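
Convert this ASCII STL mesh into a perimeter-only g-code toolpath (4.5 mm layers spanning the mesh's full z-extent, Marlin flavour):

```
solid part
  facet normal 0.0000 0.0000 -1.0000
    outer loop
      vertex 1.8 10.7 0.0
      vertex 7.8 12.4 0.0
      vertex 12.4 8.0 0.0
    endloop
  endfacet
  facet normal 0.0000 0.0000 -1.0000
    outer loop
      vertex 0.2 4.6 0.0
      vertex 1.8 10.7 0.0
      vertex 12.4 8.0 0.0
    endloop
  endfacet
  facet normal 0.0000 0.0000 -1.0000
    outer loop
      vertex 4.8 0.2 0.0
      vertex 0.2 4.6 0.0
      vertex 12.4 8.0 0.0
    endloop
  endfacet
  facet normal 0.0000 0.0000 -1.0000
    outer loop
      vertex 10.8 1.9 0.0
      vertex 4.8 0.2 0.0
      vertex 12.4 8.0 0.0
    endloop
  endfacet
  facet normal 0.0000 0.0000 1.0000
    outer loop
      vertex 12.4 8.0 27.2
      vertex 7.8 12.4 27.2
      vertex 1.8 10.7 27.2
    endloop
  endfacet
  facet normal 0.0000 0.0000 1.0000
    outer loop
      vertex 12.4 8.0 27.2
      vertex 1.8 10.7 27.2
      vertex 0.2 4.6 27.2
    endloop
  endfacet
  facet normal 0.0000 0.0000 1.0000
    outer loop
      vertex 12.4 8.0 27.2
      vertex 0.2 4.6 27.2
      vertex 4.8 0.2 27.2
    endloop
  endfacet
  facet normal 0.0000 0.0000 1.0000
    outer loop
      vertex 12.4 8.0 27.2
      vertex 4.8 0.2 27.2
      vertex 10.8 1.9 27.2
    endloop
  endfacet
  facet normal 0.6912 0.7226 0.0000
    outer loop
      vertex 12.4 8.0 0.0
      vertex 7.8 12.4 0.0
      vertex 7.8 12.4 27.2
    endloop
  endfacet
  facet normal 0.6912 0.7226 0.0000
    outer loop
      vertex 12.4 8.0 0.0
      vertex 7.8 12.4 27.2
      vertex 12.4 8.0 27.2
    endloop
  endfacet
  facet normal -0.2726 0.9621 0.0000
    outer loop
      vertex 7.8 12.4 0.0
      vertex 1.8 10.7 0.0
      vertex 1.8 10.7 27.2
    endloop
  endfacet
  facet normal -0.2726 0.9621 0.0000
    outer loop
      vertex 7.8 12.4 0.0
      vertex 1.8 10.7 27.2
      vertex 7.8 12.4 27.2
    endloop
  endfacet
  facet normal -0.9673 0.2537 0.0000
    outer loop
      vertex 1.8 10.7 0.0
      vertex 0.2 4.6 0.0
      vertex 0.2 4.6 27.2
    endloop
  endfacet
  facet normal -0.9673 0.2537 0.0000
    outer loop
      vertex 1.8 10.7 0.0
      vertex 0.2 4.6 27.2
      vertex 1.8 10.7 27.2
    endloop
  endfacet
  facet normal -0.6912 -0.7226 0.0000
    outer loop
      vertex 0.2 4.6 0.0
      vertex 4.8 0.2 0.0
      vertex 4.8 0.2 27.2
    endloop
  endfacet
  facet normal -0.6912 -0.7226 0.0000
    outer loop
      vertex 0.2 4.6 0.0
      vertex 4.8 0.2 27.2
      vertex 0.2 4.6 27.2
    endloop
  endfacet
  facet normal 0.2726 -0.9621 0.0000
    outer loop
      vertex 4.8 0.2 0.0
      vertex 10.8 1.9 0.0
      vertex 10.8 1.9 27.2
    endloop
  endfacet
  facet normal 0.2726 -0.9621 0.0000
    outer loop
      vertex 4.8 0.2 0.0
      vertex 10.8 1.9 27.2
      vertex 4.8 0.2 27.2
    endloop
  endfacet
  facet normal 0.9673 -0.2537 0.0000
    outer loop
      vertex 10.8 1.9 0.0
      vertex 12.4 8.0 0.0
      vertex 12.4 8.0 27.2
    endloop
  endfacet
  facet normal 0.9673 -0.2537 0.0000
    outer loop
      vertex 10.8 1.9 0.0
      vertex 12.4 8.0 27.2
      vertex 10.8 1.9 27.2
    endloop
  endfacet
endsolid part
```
; perimeter-only toolpath
G21 ; units = mm
G90 ; absolute positioning
G28 ; home
; layer 1
G0 Z4.5
G0 X12.4 Y8.0
G1 X7.8 Y12.4
G1 X1.8 Y10.7
G1 X0.2 Y4.6
G1 X4.8 Y0.2
G1 X10.8 Y1.9
G1 X12.4 Y8.0
; layer 2
G0 Z9.1
G0 X12.4 Y8.0
G1 X7.8 Y12.4
G1 X1.8 Y10.7
G1 X0.2 Y4.6
G1 X4.8 Y0.2
G1 X10.8 Y1.9
G1 X12.4 Y8.0
; layer 3
G0 Z13.6
G0 X12.4 Y8.0
G1 X7.8 Y12.4
G1 X1.8 Y10.7
G1 X0.2 Y4.6
G1 X4.8 Y0.2
G1 X10.8 Y1.9
G1 X12.4 Y8.0
; layer 4
G0 Z18.1
G0 X12.4 Y8.0
G1 X7.8 Y12.4
G1 X1.8 Y10.7
G1 X0.2 Y4.6
G1 X4.8 Y0.2
G1 X10.8 Y1.9
G1 X12.4 Y8.0
; layer 5
G0 Z22.7
G0 X12.4 Y8.0
G1 X7.8 Y12.4
G1 X1.8 Y10.7
G1 X0.2 Y4.6
G1 X4.8 Y0.2
G1 X10.8 Y1.9
G1 X12.4 Y8.0
; layer 6
G0 Z27.2
G0 X12.4 Y8.0
G1 X7.8 Y12.4
G1 X1.8 Y10.7
G1 X0.2 Y4.6
G1 X4.8 Y0.2
G1 X10.8 Y1.9
G1 X12.4 Y8.0
M2 ; end

The solid is a regular 6-sided prism (a cylinder approximated with 6 flat sides), circumscribed radius ≈ 6.3 mm, height ≈ 27.2 mm. Slicing at Δz = 4.5 mm — 6 equal slices spanning the solid's height, so layer i sits at z = i·h/6 — gives 6 non-empty perimeters. Each is a 6-segment closed polygon; G0 lifts to the layer z and rapids to the start vertex, then G1 traces the edges.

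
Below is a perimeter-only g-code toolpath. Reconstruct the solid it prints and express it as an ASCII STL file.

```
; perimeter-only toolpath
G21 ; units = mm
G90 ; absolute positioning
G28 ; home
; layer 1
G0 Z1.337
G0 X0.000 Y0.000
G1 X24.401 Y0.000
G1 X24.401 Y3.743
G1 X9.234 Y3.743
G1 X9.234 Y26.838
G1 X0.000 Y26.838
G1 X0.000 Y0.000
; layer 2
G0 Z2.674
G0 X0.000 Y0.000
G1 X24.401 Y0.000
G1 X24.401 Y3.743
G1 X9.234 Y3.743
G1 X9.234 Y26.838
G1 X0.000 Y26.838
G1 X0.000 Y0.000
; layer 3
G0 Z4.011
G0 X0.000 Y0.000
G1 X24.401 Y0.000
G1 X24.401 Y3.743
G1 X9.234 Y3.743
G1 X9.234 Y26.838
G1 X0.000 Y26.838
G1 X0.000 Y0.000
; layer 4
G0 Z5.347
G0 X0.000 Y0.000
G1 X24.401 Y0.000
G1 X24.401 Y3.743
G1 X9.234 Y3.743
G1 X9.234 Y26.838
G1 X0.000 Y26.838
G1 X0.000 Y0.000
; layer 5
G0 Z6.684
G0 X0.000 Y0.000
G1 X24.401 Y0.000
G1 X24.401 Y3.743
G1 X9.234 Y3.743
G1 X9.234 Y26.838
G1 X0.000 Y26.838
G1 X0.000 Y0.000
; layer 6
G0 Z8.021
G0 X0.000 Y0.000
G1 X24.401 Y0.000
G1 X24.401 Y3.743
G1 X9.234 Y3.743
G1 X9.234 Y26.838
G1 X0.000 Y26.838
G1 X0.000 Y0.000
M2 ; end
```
solid part
  facet normal 0.0000 0.0000 -1.0000
    outer loop
      vertex 24.401 3.743 0.000
      vertex 24.401 0.000 0.000
      vertex 0.000 0.000 0.000
    endloop
  endfacet
  facet normal 0.0000 0.0000 -1.0000
    outer loop
      vertex 9.234 3.743 0.000
      vertex 24.401 3.743 0.000
      vertex 0.000 0.000 0.000
    endloop
  endfacet
  facet normal 0.0000 0.0000 -1.0000
    outer loop
      vertex 9.234 26.838 0.000
      vertex 9.234 3.743 0.000
      vertex 0.000 0.000 0.000
    endloop
  endfacet
  facet normal 0.0000 0.0000 -1.0000
    outer loop
      vertex 0.000 26.838 0.000
      vertex 9.234 26.838 0.000
      vertex 0.000 0.000 0.000
    endloop
  endfacet
  facet normal 0.0000 0.0000 1.0000
    outer loop
      vertex 0.000 0.000 8.021
      vertex 24.401 0.000 8.021
      vertex 24.401 3.743 8.021
    endloop
  endfacet
  facet normal 0.0000 0.0000 1.0000
    outer loop
      vertex 0.000 0.000 8.021
      vertex 24.401 3.743 8.021
      vertex 9.234 3.743 8.021
    endloop
  endfacet
  facet normal 0.0000 0.0000 1.0000
    outer loop
      vertex 0.000 0.000 8.021
      vertex 9.234 3.743 8.021
      vertex 9.234 26.838 8.021
    endloop
  endfacet
  facet normal 0.0000 0.0000 1.0000
    outer loop
      vertex 0.000 0.000 8.021
      vertex 9.234 26.838 8.021
      vertex 0.000 26.838 8.021
    endloop
  endfacet
  facet normal 0.0000 -1.0000 0.0000
    outer loop
      vertex 0.000 0.000 0.000
      vertex 24.401 0.000 0.000
      vertex 24.401 0.000 8.021
    endloop
  endfacet
  facet normal 0.0000 -1.0000 0.0000
    outer loop
      vertex 0.000 0.000 0.000
      vertex 24.401 0.000 8.021
      vertex 0.000 0.000 8.021
    endloop
  endfacet
  facet normal 1.0000 0.0000 0.0000
    outer loop
      vertex 24.401 0.000 0.000
      vertex 24.401 3.743 0.000
      vertex 24.401 3.743 8.021
    endloop
  endfacet
  facet normal 1.0000 0.0000 0.0000
    outer loop
      vertex 24.401 0.000 0.000
      vertex 24.401 3.743 8.021
      vertex 24.401 0.000 8.021
    endloop
  endfacet
  facet normal 0.0000 1.0000 0.0000
    outer loop
      vertex 24.401 3.743 0.000
      vertex 9.234 3.743 0.000
      vertex 9.234 3.743 8.021
    endloop
  endfacet
  facet normal 0.0000 1.0000 0.0000
    outer loop
      vertex 24.401 3.743 0.000
      vertex 9.234 3.743 8.021
      vertex 24.401 3.743 8.021
    endloop
  endfacet
  facet normal 1.0000 0.0000 0.0000
    outer loop
      vertex 9.234 3.743 0.000
      vertex 9.234 26.838 0.000
      vertex 9.234 26.838 8.021
    endloop
  endfacet
  facet normal 1.0000 0.0000 0.0000
    outer loop
      vertex 9.234 3.743 0.000
      vertex 9.234 26.838 8.021
      vertex 9.234 3.743 8.021
    endloop
  endfacet
  facet normal 0.0000 1.0000 0.0000
    outer loop
      vertex 9.234 26.838 0.000
      vertex 0.000 26.838 0.000
      vertex 0.000 26.838 8.021
    endloop
  endfacet
  facet normal 0.0000 1.0000 0.0000
    outer loop
      vertex 9.234 26.838 0.000
      vertex 0.000 26.838 8.021
      vertex 9.234 26.838 8.021
    endloop
  endfacet
  facet normal -1.0000 0.0000 0.0000
    outer loop
      vertex 0.000 26.838 0.000
      vertex 0.000 0.000 0.000
      vertex 0.000 0.000 8.021
    endloop
  endfacet
  facet normal -1.0000 0.0000 0.0000
    outer loop
      vertex 0.000 26.838 0.000
      vertex 0.000 0.000 8.021
      vertex 0.000 26.838 8.021
    endloop
  endfacet
endsolid part

The G0 Z moves step by Δz≈1.337 mm. Every layer's G1 loop is the same polygon, so the solid is a straight extrusion of it from z=0 to z≈8.02. Closing with flat bottom and top caps and triangulating gives 20 facets — an L-shaped prism: outer 24.4 × 26.8 mm, arm thicknesses ≈ 3.74 mm (horizontal) and 9.23 mm (vertical), extruded 8.02 mm in z.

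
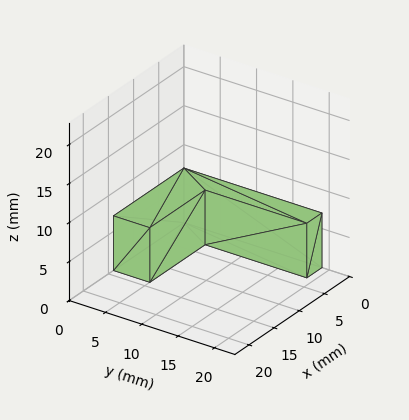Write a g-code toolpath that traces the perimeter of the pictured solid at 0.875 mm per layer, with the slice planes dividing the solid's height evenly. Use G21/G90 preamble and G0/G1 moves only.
Reading the render: the shape is an L-shaped prism: outer 14 × 19 mm, arm thicknesses ≈ 5 mm (horizontal) and 3 mm (vertical), extruded 7 mm in z (dimensions read to the nearest mm from the axis ticks). For the g-code, the solid's height is divided into equal slices at the stated Δz and each level perimeter traced with G1 moves after a G0 lift.

; perimeter-only toolpath
G21 ; units = mm
G90 ; absolute positioning
G28 ; home
; layer 1
G0 Z0.875
G0 X0.000 Y0.000
G1 X14.000 Y0.000
G1 X14.000 Y5.000
G1 X3.000 Y5.000
G1 X3.000 Y19.000
G1 X0.000 Y19.000
G1 X0.000 Y0.000
; layer 2
G0 Z1.750
G0 X0.000 Y0.000
G1 X14.000 Y0.000
G1 X14.000 Y5.000
G1 X3.000 Y5.000
G1 X3.000 Y19.000
G1 X0.000 Y19.000
G1 X0.000 Y0.000
; layer 3
G0 Z2.625
G0 X0.000 Y0.000
G1 X14.000 Y0.000
G1 X14.000 Y5.000
G1 X3.000 Y5.000
G1 X3.000 Y19.000
G1 X0.000 Y19.000
G1 X0.000 Y0.000
; layer 4
G0 Z3.500
G0 X0.000 Y0.000
G1 X14.000 Y0.000
G1 X14.000 Y5.000
G1 X3.000 Y5.000
G1 X3.000 Y19.000
G1 X0.000 Y19.000
G1 X0.000 Y0.000
; layer 5
G0 Z4.375
G0 X0.000 Y0.000
G1 X14.000 Y0.000
G1 X14.000 Y5.000
G1 X3.000 Y5.000
G1 X3.000 Y19.000
G1 X0.000 Y19.000
G1 X0.000 Y0.000
; layer 6
G0 Z5.250
G0 X0.000 Y0.000
G1 X14.000 Y0.000
G1 X14.000 Y5.000
G1 X3.000 Y5.000
G1 X3.000 Y19.000
G1 X0.000 Y19.000
G1 X0.000 Y0.000
; layer 7
G0 Z6.125
G0 X0.000 Y0.000
G1 X14.000 Y0.000
G1 X14.000 Y5.000
G1 X3.000 Y5.000
G1 X3.000 Y19.000
G1 X0.000 Y19.000
G1 X0.000 Y0.000
; layer 8
G0 Z7.000
G0 X0.000 Y0.000
G1 X14.000 Y0.000
G1 X14.000 Y5.000
G1 X3.000 Y5.000
G1 X3.000 Y19.000
G1 X0.000 Y19.000
G1 X0.000 Y0.000
M2 ; end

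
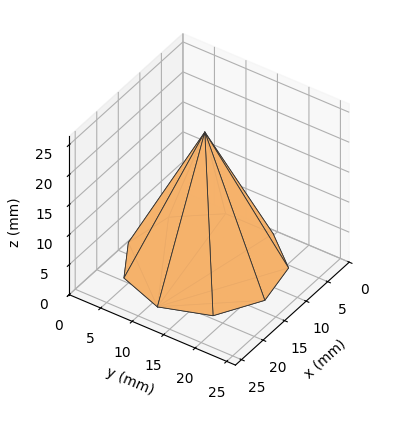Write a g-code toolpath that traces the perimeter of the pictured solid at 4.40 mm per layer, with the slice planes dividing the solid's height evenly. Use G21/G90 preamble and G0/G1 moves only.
Reading the render: the shape is a regular 9-sided pyramid, base circumscribed radius ≈ 11 mm, apex at z ≈ 22 mm (dimensions read to the nearest mm from the axis ticks). For the g-code, the solid's height is divided into equal slices at the stated Δz and each level perimeter traced with G1 moves after a G0 lift.

; perimeter-only toolpath
G21 ; units = mm
G90 ; absolute positioning
G28 ; home
; layer 1
G0 Z4.40
G0 X19.80 Y11.00
G1 X17.74 Y16.66
G1 X12.53 Y19.66
G1 X6.60 Y18.62
G1 X2.73 Y14.01
G1 X2.73 Y7.99
G1 X6.60 Y3.38
G1 X12.53 Y2.34
G1 X17.74 Y5.34
G1 X19.80 Y11.00
; layer 2
G0 Z8.80
G0 X17.60 Y11.00
G1 X16.06 Y15.24
G1 X12.15 Y17.50
G1 X7.70 Y16.72
G1 X4.80 Y13.26
G1 X4.80 Y8.74
G1 X7.70 Y5.28
G1 X12.15 Y4.50
G1 X16.06 Y6.76
G1 X17.60 Y11.00
; layer 3
G0 Z13.20
G0 X15.40 Y11.00
G1 X14.37 Y13.83
G1 X11.76 Y15.33
G1 X8.80 Y14.81
G1 X6.86 Y12.50
G1 X6.86 Y9.50
G1 X8.80 Y7.19
G1 X11.76 Y6.67
G1 X14.37 Y8.17
G1 X15.40 Y11.00
; layer 4
G0 Z17.60
G0 X13.20 Y11.00
G1 X12.69 Y12.41
G1 X11.38 Y13.17
G1 X9.90 Y12.91
G1 X8.93 Y11.75
G1 X8.93 Y10.25
G1 X9.90 Y9.09
G1 X11.38 Y8.83
G1 X12.69 Y9.59
G1 X13.20 Y11.00
M2 ; end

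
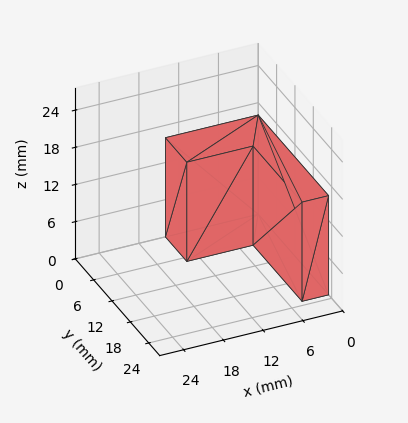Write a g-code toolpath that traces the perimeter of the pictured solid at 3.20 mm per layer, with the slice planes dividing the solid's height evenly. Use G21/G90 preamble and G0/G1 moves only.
Reading the render: the shape is an L-shaped prism: outer 14 × 23 mm, arm thicknesses ≈ 7 mm (horizontal) and 4 mm (vertical), extruded 16 mm in z (dimensions read to the nearest mm from the axis ticks). For the g-code, the solid's height is divided into equal slices at the stated Δz and each level perimeter traced with G1 moves after a G0 lift.

; perimeter-only toolpath
G21 ; units = mm
G90 ; absolute positioning
G28 ; home
; layer 1
G0 Z3.20
G0 X0.00 Y0.00
G1 X14.00 Y0.00
G1 X14.00 Y7.00
G1 X4.00 Y7.00
G1 X4.00 Y23.00
G1 X0.00 Y23.00
G1 X0.00 Y0.00
; layer 2
G0 Z6.40
G0 X0.00 Y0.00
G1 X14.00 Y0.00
G1 X14.00 Y7.00
G1 X4.00 Y7.00
G1 X4.00 Y23.00
G1 X0.00 Y23.00
G1 X0.00 Y0.00
; layer 3
G0 Z9.60
G0 X0.00 Y0.00
G1 X14.00 Y0.00
G1 X14.00 Y7.00
G1 X4.00 Y7.00
G1 X4.00 Y23.00
G1 X0.00 Y23.00
G1 X0.00 Y0.00
; layer 4
G0 Z12.80
G0 X0.00 Y0.00
G1 X14.00 Y0.00
G1 X14.00 Y7.00
G1 X4.00 Y7.00
G1 X4.00 Y23.00
G1 X0.00 Y23.00
G1 X0.00 Y0.00
; layer 5
G0 Z16.00
G0 X0.00 Y0.00
G1 X14.00 Y0.00
G1 X14.00 Y7.00
G1 X4.00 Y7.00
G1 X4.00 Y23.00
G1 X0.00 Y23.00
G1 X0.00 Y0.00
M2 ; end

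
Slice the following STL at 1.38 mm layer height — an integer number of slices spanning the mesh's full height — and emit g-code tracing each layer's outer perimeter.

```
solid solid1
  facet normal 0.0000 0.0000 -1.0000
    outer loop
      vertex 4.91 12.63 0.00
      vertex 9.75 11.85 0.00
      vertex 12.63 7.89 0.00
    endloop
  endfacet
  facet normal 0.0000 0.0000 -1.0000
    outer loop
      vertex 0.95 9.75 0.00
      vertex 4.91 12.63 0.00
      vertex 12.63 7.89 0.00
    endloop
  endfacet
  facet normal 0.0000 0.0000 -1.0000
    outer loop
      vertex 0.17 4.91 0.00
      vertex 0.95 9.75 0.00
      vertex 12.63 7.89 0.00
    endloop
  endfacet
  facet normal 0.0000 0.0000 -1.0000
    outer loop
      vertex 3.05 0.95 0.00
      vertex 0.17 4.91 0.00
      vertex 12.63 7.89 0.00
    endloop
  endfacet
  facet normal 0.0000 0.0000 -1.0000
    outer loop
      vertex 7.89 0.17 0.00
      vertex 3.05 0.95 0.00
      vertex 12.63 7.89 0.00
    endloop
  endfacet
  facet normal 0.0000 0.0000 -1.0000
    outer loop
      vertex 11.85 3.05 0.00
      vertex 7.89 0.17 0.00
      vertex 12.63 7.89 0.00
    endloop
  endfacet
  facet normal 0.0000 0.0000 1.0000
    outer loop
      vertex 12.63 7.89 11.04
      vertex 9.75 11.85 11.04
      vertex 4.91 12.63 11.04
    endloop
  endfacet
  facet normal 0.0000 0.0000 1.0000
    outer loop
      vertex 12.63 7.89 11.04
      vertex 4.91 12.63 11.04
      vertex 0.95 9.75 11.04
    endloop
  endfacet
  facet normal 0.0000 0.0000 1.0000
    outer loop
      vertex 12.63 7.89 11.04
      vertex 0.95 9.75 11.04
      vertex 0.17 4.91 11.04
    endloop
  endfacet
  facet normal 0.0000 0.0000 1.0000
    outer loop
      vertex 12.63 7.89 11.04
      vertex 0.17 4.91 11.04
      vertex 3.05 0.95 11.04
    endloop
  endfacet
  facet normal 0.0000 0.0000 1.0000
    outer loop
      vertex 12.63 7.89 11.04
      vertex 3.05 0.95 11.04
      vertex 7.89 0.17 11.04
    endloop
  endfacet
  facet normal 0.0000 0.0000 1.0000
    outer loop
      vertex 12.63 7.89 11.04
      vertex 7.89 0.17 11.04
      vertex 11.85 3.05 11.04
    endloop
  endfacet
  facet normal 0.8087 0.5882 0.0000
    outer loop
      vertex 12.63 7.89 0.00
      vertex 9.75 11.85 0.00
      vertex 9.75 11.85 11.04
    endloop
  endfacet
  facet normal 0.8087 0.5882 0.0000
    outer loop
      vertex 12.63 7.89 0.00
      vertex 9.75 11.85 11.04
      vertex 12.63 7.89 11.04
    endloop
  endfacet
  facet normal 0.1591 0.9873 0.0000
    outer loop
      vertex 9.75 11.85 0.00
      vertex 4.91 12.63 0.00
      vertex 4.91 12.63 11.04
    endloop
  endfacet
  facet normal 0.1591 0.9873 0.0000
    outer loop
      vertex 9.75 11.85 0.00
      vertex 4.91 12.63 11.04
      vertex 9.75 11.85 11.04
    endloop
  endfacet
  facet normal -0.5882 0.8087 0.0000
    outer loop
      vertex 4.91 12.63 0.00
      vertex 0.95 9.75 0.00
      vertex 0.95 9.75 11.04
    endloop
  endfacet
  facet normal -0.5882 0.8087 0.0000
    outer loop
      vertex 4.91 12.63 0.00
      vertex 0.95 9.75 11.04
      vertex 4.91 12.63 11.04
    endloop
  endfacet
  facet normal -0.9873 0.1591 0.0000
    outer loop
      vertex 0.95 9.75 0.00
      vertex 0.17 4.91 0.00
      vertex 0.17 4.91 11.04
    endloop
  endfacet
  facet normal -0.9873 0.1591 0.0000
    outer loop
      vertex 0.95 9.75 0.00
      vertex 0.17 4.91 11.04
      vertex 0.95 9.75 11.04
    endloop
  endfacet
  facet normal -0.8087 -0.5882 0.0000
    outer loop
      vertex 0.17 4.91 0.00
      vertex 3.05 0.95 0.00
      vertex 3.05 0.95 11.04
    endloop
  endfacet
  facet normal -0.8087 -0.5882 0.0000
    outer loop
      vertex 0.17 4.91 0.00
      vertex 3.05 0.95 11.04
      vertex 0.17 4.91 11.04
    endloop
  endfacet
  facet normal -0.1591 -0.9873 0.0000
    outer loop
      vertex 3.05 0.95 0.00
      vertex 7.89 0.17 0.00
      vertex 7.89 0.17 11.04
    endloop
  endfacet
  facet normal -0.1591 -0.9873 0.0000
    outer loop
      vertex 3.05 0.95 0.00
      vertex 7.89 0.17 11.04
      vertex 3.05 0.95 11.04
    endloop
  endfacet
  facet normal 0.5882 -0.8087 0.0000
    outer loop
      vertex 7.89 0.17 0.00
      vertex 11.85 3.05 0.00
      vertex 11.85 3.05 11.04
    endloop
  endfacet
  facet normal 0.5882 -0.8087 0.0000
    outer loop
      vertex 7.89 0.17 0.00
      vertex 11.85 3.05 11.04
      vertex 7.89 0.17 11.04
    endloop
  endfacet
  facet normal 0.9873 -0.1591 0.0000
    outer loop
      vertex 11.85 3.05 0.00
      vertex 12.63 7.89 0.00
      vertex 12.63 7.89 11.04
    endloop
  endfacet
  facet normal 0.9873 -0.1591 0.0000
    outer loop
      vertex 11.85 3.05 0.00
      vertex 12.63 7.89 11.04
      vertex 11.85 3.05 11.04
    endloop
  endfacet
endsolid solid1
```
; perimeter-only toolpath
G21 ; units = mm
G90 ; absolute positioning
G28 ; home
; layer 1
G0 Z1.38
G0 X12.63 Y7.89
G1 X9.75 Y11.85
G1 X4.91 Y12.63
G1 X0.95 Y9.75
G1 X0.17 Y4.91
G1 X3.05 Y0.95
G1 X7.89 Y0.17
G1 X11.85 Y3.05
G1 X12.63 Y7.89
; layer 2
G0 Z2.76
G0 X12.63 Y7.89
G1 X9.75 Y11.85
G1 X4.91 Y12.63
G1 X0.95 Y9.75
G1 X0.17 Y4.91
G1 X3.05 Y0.95
G1 X7.89 Y0.17
G1 X11.85 Y3.05
G1 X12.63 Y7.89
; layer 3
G0 Z4.14
G0 X12.63 Y7.89
G1 X9.75 Y11.85
G1 X4.91 Y12.63
G1 X0.95 Y9.75
G1 X0.17 Y4.91
G1 X3.05 Y0.95
G1 X7.89 Y0.17
G1 X11.85 Y3.05
G1 X12.63 Y7.89
; layer 4
G0 Z5.52
G0 X12.63 Y7.89
G1 X9.75 Y11.85
G1 X4.91 Y12.63
G1 X0.95 Y9.75
G1 X0.17 Y4.91
G1 X3.05 Y0.95
G1 X7.89 Y0.17
G1 X11.85 Y3.05
G1 X12.63 Y7.89
; layer 5
G0 Z6.90
G0 X12.63 Y7.89
G1 X9.75 Y11.85
G1 X4.91 Y12.63
G1 X0.95 Y9.75
G1 X0.17 Y4.91
G1 X3.05 Y0.95
G1 X7.89 Y0.17
G1 X11.85 Y3.05
G1 X12.63 Y7.89
; layer 6
G0 Z8.28
G0 X12.63 Y7.89
G1 X9.75 Y11.85
G1 X4.91 Y12.63
G1 X0.95 Y9.75
G1 X0.17 Y4.91
G1 X3.05 Y0.95
G1 X7.89 Y0.17
G1 X11.85 Y3.05
G1 X12.63 Y7.89
; layer 7
G0 Z9.66
G0 X12.63 Y7.89
G1 X9.75 Y11.85
G1 X4.91 Y12.63
G1 X0.95 Y9.75
G1 X0.17 Y4.91
G1 X3.05 Y0.95
G1 X7.89 Y0.17
G1 X11.85 Y3.05
G1 X12.63 Y7.89
; layer 8
G0 Z11.04
G0 X12.63 Y7.89
G1 X9.75 Y11.85
G1 X4.91 Y12.63
G1 X0.95 Y9.75
G1 X0.17 Y4.91
G1 X3.05 Y0.95
G1 X7.89 Y0.17
G1 X11.85 Y3.05
G1 X12.63 Y7.89
M2 ; end

The solid is a regular 8-sided prism (a cylinder approximated with 8 flat sides), circumscribed radius ≈ 6.4 mm, height ≈ 11 mm. Slicing at Δz = 1.38 mm — 8 equal slices spanning the solid's height, so layer i sits at z = i·h/8 — gives 8 non-empty perimeters. Each is a 8-segment closed polygon; G0 lifts to the layer z and rapids to the start vertex, then G1 traces the edges.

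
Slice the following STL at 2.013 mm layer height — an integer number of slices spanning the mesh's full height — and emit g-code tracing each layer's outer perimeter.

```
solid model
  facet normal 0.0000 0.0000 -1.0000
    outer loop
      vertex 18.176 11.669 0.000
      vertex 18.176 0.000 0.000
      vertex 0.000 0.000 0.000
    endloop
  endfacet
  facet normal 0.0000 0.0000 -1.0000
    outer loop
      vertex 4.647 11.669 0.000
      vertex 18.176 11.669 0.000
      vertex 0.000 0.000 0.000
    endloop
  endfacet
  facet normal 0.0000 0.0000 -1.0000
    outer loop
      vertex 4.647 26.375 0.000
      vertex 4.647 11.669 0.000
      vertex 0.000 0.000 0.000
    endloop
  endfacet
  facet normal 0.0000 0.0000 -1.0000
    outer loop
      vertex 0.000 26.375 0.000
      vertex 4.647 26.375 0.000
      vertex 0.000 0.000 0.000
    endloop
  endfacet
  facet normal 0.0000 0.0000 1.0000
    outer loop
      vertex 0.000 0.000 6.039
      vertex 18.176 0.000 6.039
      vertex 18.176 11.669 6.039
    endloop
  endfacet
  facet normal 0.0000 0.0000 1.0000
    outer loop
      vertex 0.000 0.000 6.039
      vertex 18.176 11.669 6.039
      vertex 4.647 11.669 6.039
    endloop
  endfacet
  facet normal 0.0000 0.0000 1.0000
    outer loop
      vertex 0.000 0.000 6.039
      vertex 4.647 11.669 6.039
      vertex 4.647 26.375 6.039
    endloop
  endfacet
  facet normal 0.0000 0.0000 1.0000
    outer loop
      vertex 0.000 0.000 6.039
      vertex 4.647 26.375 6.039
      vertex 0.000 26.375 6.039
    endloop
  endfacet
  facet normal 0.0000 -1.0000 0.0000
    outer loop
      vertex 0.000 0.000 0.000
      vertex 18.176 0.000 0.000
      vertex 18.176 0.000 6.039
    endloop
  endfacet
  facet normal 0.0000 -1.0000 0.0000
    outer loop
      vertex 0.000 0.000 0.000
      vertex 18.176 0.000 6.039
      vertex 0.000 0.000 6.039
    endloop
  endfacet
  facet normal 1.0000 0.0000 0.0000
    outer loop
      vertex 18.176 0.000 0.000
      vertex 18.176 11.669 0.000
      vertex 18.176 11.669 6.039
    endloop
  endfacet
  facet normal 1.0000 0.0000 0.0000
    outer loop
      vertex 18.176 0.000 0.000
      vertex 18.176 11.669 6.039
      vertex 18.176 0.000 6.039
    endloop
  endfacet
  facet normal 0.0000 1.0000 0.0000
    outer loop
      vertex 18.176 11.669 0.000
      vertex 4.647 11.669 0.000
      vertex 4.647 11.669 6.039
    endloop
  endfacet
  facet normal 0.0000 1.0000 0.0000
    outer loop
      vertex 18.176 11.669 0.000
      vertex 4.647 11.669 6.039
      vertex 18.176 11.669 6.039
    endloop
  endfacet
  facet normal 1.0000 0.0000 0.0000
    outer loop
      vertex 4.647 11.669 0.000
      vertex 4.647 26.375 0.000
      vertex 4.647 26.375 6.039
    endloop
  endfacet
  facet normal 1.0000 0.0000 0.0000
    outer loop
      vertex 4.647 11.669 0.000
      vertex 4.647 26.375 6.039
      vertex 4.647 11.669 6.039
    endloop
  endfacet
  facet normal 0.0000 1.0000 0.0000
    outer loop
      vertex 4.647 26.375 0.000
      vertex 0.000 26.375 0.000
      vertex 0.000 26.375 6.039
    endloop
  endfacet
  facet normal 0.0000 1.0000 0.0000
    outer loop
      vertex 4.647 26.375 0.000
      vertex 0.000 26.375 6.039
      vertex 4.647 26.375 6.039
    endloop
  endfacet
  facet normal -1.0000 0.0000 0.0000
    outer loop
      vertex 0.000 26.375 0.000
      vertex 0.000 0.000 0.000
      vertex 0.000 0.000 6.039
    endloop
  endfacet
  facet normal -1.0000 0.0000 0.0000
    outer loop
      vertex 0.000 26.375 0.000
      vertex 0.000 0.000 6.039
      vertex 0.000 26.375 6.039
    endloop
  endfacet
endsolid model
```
; perimeter-only toolpath
G21 ; units = mm
G90 ; absolute positioning
G28 ; home
; layer 1
G0 Z2.013
G0 X0.000 Y0.000
G1 X18.176 Y0.000
G1 X18.176 Y11.669
G1 X4.647 Y11.669
G1 X4.647 Y26.375
G1 X0.000 Y26.375
G1 X0.000 Y0.000
; layer 2
G0 Z4.026
G0 X0.000 Y0.000
G1 X18.176 Y0.000
G1 X18.176 Y11.669
G1 X4.647 Y11.669
G1 X4.647 Y26.375
G1 X0.000 Y26.375
G1 X0.000 Y0.000
; layer 3
G0 Z6.039
G0 X0.000 Y0.000
G1 X18.176 Y0.000
G1 X18.176 Y11.669
G1 X4.647 Y11.669
G1 X4.647 Y26.375
G1 X0.000 Y26.375
G1 X0.000 Y0.000
M2 ; end

The solid is an L-shaped prism: outer 18.2 × 26.4 mm, arm thicknesses ≈ 11.7 mm (horizontal) and 4.65 mm (vertical), extruded 6.04 mm in z. Slicing at Δz = 2.013 mm — 3 equal slices spanning the solid's height, so layer i sits at z = i·h/3 — gives 3 non-empty perimeters. Each is a 6-segment closed polygon; G0 lifts to the layer z and rapids to the start vertex, then G1 traces the edges.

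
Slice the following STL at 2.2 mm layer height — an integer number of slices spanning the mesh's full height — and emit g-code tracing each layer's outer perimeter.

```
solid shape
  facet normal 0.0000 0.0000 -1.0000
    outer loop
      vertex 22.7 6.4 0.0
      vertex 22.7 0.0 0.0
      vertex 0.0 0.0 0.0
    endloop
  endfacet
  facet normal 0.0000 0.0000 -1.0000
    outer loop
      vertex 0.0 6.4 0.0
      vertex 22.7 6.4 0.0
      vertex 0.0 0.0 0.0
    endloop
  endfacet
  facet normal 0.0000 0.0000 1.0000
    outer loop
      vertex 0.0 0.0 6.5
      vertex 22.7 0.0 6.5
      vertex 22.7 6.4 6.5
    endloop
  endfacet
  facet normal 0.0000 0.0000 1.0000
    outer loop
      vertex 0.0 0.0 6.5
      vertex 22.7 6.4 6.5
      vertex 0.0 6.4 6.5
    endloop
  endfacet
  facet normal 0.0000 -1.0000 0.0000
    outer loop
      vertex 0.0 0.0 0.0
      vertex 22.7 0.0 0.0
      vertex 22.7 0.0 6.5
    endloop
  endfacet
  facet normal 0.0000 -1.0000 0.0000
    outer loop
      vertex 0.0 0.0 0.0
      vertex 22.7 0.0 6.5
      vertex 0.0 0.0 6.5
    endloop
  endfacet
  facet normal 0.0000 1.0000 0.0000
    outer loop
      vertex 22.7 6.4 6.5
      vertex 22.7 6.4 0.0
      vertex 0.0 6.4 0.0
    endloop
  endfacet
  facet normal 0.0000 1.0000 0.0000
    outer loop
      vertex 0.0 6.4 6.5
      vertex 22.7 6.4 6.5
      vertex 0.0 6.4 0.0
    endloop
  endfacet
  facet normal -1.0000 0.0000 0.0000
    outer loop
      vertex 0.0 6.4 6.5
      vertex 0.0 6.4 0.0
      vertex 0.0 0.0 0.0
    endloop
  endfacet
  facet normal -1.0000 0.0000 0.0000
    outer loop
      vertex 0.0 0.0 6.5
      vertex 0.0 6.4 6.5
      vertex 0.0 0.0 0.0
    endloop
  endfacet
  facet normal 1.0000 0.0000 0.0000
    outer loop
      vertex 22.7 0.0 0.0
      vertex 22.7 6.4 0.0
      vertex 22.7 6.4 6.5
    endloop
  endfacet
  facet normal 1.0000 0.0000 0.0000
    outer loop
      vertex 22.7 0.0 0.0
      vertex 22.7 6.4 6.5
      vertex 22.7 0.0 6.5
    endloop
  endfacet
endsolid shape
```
; perimeter-only toolpath
G21 ; units = mm
G90 ; absolute positioning
G28 ; home
; layer 1
G0 Z2.2
G0 X0.0 Y0.0
G1 X22.7 Y0.0
G1 X22.7 Y6.4
G1 X0.0 Y6.4
G1 X0.0 Y0.0
; layer 2
G0 Z4.3
G0 X0.0 Y0.0
G1 X22.7 Y0.0
G1 X22.7 Y6.4
G1 X0.0 Y6.4
G1 X0.0 Y0.0
; layer 3
G0 Z6.5
G0 X0.0 Y0.0
G1 X22.7 Y0.0
G1 X22.7 Y6.4
G1 X0.0 Y6.4
G1 X0.0 Y0.0
M2 ; end

The solid is a rectangular box, roughly 22.7 × 6.4 mm footprint and 6.5 mm tall. Slicing at Δz = 2.2 mm — 3 equal slices spanning the solid's height, so layer i sits at z = i·h/3 — gives 3 non-empty perimeters. Each is a 4-segment closed polygon; G0 lifts to the layer z and rapids to the start vertex, then G1 traces the edges.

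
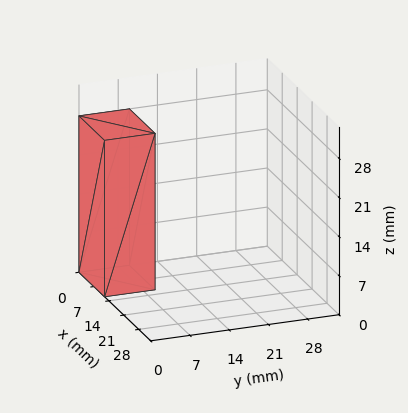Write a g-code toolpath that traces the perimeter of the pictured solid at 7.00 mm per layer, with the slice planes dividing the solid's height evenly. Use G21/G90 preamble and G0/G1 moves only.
Reading the render: the shape is a rectangular box, roughly 12 × 9 mm footprint and 28 mm tall (dimensions read to the nearest mm from the axis ticks). For the g-code, the solid's height is divided into equal slices at the stated Δz and each level perimeter traced with G1 moves after a G0 lift.

; perimeter-only toolpath
G21 ; units = mm
G90 ; absolute positioning
G28 ; home
; layer 1
G0 Z7.00
G0 X0.00 Y0.00
G1 X12.00 Y0.00
G1 X12.00 Y9.00
G1 X0.00 Y9.00
G1 X0.00 Y0.00
; layer 2
G0 Z14.00
G0 X0.00 Y0.00
G1 X12.00 Y0.00
G1 X12.00 Y9.00
G1 X0.00 Y9.00
G1 X0.00 Y0.00
; layer 3
G0 Z21.00
G0 X0.00 Y0.00
G1 X12.00 Y0.00
G1 X12.00 Y9.00
G1 X0.00 Y9.00
G1 X0.00 Y0.00
; layer 4
G0 Z28.00
G0 X0.00 Y0.00
G1 X12.00 Y0.00
G1 X12.00 Y9.00
G1 X0.00 Y9.00
G1 X0.00 Y0.00
M2 ; end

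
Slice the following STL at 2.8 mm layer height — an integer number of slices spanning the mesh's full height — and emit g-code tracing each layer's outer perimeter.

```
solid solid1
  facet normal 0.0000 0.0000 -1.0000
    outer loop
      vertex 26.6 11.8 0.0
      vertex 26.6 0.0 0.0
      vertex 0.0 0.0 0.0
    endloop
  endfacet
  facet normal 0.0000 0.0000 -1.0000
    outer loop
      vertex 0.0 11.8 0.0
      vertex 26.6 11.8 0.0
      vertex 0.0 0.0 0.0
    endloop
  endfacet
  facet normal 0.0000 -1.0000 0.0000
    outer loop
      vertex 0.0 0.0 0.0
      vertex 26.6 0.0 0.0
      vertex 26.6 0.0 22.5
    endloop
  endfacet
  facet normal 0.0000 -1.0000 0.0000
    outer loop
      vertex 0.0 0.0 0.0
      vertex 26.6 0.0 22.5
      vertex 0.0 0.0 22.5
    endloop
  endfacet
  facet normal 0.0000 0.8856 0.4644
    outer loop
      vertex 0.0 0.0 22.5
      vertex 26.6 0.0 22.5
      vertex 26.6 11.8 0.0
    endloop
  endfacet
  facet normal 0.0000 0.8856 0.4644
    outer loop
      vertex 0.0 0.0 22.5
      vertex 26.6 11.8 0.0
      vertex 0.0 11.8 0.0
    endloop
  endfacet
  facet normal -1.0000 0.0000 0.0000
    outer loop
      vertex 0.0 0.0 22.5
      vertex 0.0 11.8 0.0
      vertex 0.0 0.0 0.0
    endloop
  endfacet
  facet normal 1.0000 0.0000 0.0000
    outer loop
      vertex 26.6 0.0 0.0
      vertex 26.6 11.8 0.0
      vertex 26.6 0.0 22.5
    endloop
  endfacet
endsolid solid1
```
; perimeter-only toolpath
G21 ; units = mm
G90 ; absolute positioning
G28 ; home
; layer 1
G0 Z2.8
G0 X0.0 Y0.0
G1 X26.6 Y0.0
G1 X26.6 Y10.3
G1 X0.0 Y10.3
G1 X0.0 Y0.0
; layer 2
G0 Z5.6
G0 X0.0 Y0.0
G1 X26.6 Y0.0
G1 X26.6 Y8.9
G1 X0.0 Y8.9
G1 X0.0 Y0.0
; layer 3
G0 Z8.4
G0 X0.0 Y0.0
G1 X26.6 Y0.0
G1 X26.6 Y7.4
G1 X0.0 Y7.4
G1 X0.0 Y0.0
; layer 4
G0 Z11.2
G0 X0.0 Y0.0
G1 X26.6 Y0.0
G1 X26.6 Y5.9
G1 X0.0 Y5.9
G1 X0.0 Y0.0
; layer 5
G0 Z14.1
G0 X0.0 Y0.0
G1 X26.6 Y0.0
G1 X26.6 Y4.4
G1 X0.0 Y4.4
G1 X0.0 Y0.0
; layer 6
G0 Z16.9
G0 X0.0 Y0.0
G1 X26.6 Y0.0
G1 X26.6 Y3.0
G1 X0.0 Y3.0
G1 X0.0 Y0.0
; layer 7
G0 Z19.7
G0 X0.0 Y0.0
G1 X26.6 Y0.0
G1 X26.6 Y1.5
G1 X0.0 Y1.5
G1 X0.0 Y0.0
M2 ; end

The solid is a wedge (ramp): 26.6 × 11.8 mm base, rising to 22.5 mm along the y=0 edge and sloping linearly to z=0 at y=11.8. Slicing at Δz = 2.8 mm — 8 equal slices spanning the solid's height, so layer i sits at z = i·h/8 — gives 7 non-empty perimeters. Each is a 4-segment closed polygon; G0 lifts to the layer z and rapids to the start vertex, then G1 traces the edges. The cross-section shrinks linearly with z (the slice at the apex is degenerate and omitted).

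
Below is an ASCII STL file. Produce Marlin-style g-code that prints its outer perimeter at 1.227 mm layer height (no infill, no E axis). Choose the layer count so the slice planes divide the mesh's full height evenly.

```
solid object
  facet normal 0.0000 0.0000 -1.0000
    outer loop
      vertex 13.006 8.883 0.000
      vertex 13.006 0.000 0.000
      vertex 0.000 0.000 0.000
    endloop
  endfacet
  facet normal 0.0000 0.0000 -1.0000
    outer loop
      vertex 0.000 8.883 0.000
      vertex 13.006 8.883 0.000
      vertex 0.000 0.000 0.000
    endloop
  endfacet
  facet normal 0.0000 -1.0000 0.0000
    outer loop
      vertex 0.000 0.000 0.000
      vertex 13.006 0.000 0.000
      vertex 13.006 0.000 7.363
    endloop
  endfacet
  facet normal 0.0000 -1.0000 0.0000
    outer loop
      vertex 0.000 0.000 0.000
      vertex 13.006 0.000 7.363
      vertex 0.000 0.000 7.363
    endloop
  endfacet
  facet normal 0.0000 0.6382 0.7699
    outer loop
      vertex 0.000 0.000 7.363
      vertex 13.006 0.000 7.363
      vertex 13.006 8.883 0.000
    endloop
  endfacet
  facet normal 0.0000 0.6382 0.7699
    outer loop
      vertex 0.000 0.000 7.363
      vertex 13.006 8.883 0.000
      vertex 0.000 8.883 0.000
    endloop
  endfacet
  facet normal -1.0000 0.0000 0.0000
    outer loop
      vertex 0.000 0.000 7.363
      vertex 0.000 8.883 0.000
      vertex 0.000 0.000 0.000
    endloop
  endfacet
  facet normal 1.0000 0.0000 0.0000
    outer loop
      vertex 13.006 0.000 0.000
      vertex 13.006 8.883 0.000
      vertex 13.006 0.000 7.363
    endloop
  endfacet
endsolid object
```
; perimeter-only toolpath
G21 ; units = mm
G90 ; absolute positioning
G28 ; home
; layer 1
G0 Z1.227
G0 X0.000 Y0.000
G1 X13.006 Y0.000
G1 X13.006 Y7.402
G1 X0.000 Y7.402
G1 X0.000 Y0.000
; layer 2
G0 Z2.454
G0 X0.000 Y0.000
G1 X13.006 Y0.000
G1 X13.006 Y5.922
G1 X0.000 Y5.922
G1 X0.000 Y0.000
; layer 3
G0 Z3.682
G0 X0.000 Y0.000
G1 X13.006 Y0.000
G1 X13.006 Y4.441
G1 X0.000 Y4.441
G1 X0.000 Y0.000
; layer 4
G0 Z4.909
G0 X0.000 Y0.000
G1 X13.006 Y0.000
G1 X13.006 Y2.961
G1 X0.000 Y2.961
G1 X0.000 Y0.000
; layer 5
G0 Z6.136
G0 X0.000 Y0.000
G1 X13.006 Y0.000
G1 X13.006 Y1.480
G1 X0.000 Y1.480
G1 X0.000 Y0.000
M2 ; end

The solid is a wedge (ramp): 13 × 8.88 mm base, rising to 7.36 mm along the y=0 edge and sloping linearly to z=0 at y=8.88. Slicing at Δz = 1.227 mm — 6 equal slices spanning the solid's height, so layer i sits at z = i·h/6 — gives 5 non-empty perimeters. Each is a 4-segment closed polygon; G0 lifts to the layer z and rapids to the start vertex, then G1 traces the edges. The cross-section shrinks linearly with z (the slice at the apex is degenerate and omitted).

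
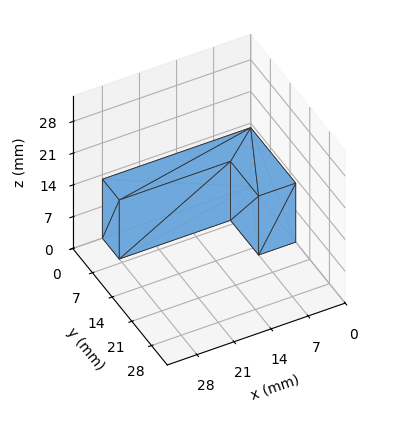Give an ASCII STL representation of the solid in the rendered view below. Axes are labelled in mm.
Reading the render: the shape is an L-shaped prism: outer 28 × 16 mm, arm thicknesses ≈ 6 mm (horizontal) and 7 mm (vertical), extruded 13 mm in z (dimensions read to the nearest mm from the axis ticks). For the STL, each face is triangulated and given an outward normal.

solid part
  facet normal 0.0000 0.0000 -1.0000
    outer loop
      vertex 28.0 6.0 0.0
      vertex 28.0 0.0 0.0
      vertex 0.0 0.0 0.0
    endloop
  endfacet
  facet normal 0.0000 0.0000 -1.0000
    outer loop
      vertex 7.0 6.0 0.0
      vertex 28.0 6.0 0.0
      vertex 0.0 0.0 0.0
    endloop
  endfacet
  facet normal 0.0000 0.0000 -1.0000
    outer loop
      vertex 7.0 16.0 0.0
      vertex 7.0 6.0 0.0
      vertex 0.0 0.0 0.0
    endloop
  endfacet
  facet normal 0.0000 0.0000 -1.0000
    outer loop
      vertex 0.0 16.0 0.0
      vertex 7.0 16.0 0.0
      vertex 0.0 0.0 0.0
    endloop
  endfacet
  facet normal 0.0000 0.0000 1.0000
    outer loop
      vertex 0.0 0.0 13.0
      vertex 28.0 0.0 13.0
      vertex 28.0 6.0 13.0
    endloop
  endfacet
  facet normal 0.0000 0.0000 1.0000
    outer loop
      vertex 0.0 0.0 13.0
      vertex 28.0 6.0 13.0
      vertex 7.0 6.0 13.0
    endloop
  endfacet
  facet normal 0.0000 0.0000 1.0000
    outer loop
      vertex 0.0 0.0 13.0
      vertex 7.0 6.0 13.0
      vertex 7.0 16.0 13.0
    endloop
  endfacet
  facet normal 0.0000 0.0000 1.0000
    outer loop
      vertex 0.0 0.0 13.0
      vertex 7.0 16.0 13.0
      vertex 0.0 16.0 13.0
    endloop
  endfacet
  facet normal 0.0000 -1.0000 0.0000
    outer loop
      vertex 0.0 0.0 0.0
      vertex 28.0 0.0 0.0
      vertex 28.0 0.0 13.0
    endloop
  endfacet
  facet normal 0.0000 -1.0000 0.0000
    outer loop
      vertex 0.0 0.0 0.0
      vertex 28.0 0.0 13.0
      vertex 0.0 0.0 13.0
    endloop
  endfacet
  facet normal 1.0000 0.0000 0.0000
    outer loop
      vertex 28.0 0.0 0.0
      vertex 28.0 6.0 0.0
      vertex 28.0 6.0 13.0
    endloop
  endfacet
  facet normal 1.0000 0.0000 0.0000
    outer loop
      vertex 28.0 0.0 0.0
      vertex 28.0 6.0 13.0
      vertex 28.0 0.0 13.0
    endloop
  endfacet
  facet normal 0.0000 1.0000 0.0000
    outer loop
      vertex 28.0 6.0 0.0
      vertex 7.0 6.0 0.0
      vertex 7.0 6.0 13.0
    endloop
  endfacet
  facet normal 0.0000 1.0000 0.0000
    outer loop
      vertex 28.0 6.0 0.0
      vertex 7.0 6.0 13.0
      vertex 28.0 6.0 13.0
    endloop
  endfacet
  facet normal 1.0000 0.0000 0.0000
    outer loop
      vertex 7.0 6.0 0.0
      vertex 7.0 16.0 0.0
      vertex 7.0 16.0 13.0
    endloop
  endfacet
  facet normal 1.0000 0.0000 0.0000
    outer loop
      vertex 7.0 6.0 0.0
      vertex 7.0 16.0 13.0
      vertex 7.0 6.0 13.0
    endloop
  endfacet
  facet normal 0.0000 1.0000 0.0000
    outer loop
      vertex 7.0 16.0 0.0
      vertex 0.0 16.0 0.0
      vertex 0.0 16.0 13.0
    endloop
  endfacet
  facet normal 0.0000 1.0000 0.0000
    outer loop
      vertex 7.0 16.0 0.0
      vertex 0.0 16.0 13.0
      vertex 7.0 16.0 13.0
    endloop
  endfacet
  facet normal -1.0000 0.0000 0.0000
    outer loop
      vertex 0.0 16.0 0.0
      vertex 0.0 0.0 0.0
      vertex 0.0 0.0 13.0
    endloop
  endfacet
  facet normal -1.0000 0.0000 0.0000
    outer loop
      vertex 0.0 16.0 0.0
      vertex 0.0 0.0 13.0
      vertex 0.0 16.0 13.0
    endloop
  endfacet
endsolid part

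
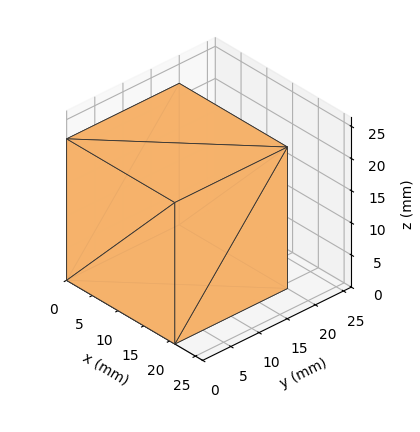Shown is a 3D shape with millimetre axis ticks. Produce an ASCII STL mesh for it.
Reading the render: the shape is a rectangular box, roughly 21 × 20 mm footprint and 22 mm tall (dimensions read to the nearest mm from the axis ticks). For the STL, each face is triangulated and given an outward normal.

solid part
  facet normal 0.0000 0.0000 -1.0000
    outer loop
      vertex 21.0 20.0 0.0
      vertex 21.0 0.0 0.0
      vertex 0.0 0.0 0.0
    endloop
  endfacet
  facet normal 0.0000 0.0000 -1.0000
    outer loop
      vertex 0.0 20.0 0.0
      vertex 21.0 20.0 0.0
      vertex 0.0 0.0 0.0
    endloop
  endfacet
  facet normal 0.0000 0.0000 1.0000
    outer loop
      vertex 0.0 0.0 22.0
      vertex 21.0 0.0 22.0
      vertex 21.0 20.0 22.0
    endloop
  endfacet
  facet normal 0.0000 0.0000 1.0000
    outer loop
      vertex 0.0 0.0 22.0
      vertex 21.0 20.0 22.0
      vertex 0.0 20.0 22.0
    endloop
  endfacet
  facet normal 0.0000 -1.0000 0.0000
    outer loop
      vertex 0.0 0.0 0.0
      vertex 21.0 0.0 0.0
      vertex 21.0 0.0 22.0
    endloop
  endfacet
  facet normal 0.0000 -1.0000 0.0000
    outer loop
      vertex 0.0 0.0 0.0
      vertex 21.0 0.0 22.0
      vertex 0.0 0.0 22.0
    endloop
  endfacet
  facet normal 0.0000 1.0000 0.0000
    outer loop
      vertex 21.0 20.0 22.0
      vertex 21.0 20.0 0.0
      vertex 0.0 20.0 0.0
    endloop
  endfacet
  facet normal 0.0000 1.0000 0.0000
    outer loop
      vertex 0.0 20.0 22.0
      vertex 21.0 20.0 22.0
      vertex 0.0 20.0 0.0
    endloop
  endfacet
  facet normal -1.0000 0.0000 0.0000
    outer loop
      vertex 0.0 20.0 22.0
      vertex 0.0 20.0 0.0
      vertex 0.0 0.0 0.0
    endloop
  endfacet
  facet normal -1.0000 0.0000 0.0000
    outer loop
      vertex 0.0 0.0 22.0
      vertex 0.0 20.0 22.0
      vertex 0.0 0.0 0.0
    endloop
  endfacet
  facet normal 1.0000 0.0000 0.0000
    outer loop
      vertex 21.0 0.0 0.0
      vertex 21.0 20.0 0.0
      vertex 21.0 20.0 22.0
    endloop
  endfacet
  facet normal 1.0000 0.0000 0.0000
    outer loop
      vertex 21.0 0.0 0.0
      vertex 21.0 20.0 22.0
      vertex 21.0 0.0 22.0
    endloop
  endfacet
endsolid part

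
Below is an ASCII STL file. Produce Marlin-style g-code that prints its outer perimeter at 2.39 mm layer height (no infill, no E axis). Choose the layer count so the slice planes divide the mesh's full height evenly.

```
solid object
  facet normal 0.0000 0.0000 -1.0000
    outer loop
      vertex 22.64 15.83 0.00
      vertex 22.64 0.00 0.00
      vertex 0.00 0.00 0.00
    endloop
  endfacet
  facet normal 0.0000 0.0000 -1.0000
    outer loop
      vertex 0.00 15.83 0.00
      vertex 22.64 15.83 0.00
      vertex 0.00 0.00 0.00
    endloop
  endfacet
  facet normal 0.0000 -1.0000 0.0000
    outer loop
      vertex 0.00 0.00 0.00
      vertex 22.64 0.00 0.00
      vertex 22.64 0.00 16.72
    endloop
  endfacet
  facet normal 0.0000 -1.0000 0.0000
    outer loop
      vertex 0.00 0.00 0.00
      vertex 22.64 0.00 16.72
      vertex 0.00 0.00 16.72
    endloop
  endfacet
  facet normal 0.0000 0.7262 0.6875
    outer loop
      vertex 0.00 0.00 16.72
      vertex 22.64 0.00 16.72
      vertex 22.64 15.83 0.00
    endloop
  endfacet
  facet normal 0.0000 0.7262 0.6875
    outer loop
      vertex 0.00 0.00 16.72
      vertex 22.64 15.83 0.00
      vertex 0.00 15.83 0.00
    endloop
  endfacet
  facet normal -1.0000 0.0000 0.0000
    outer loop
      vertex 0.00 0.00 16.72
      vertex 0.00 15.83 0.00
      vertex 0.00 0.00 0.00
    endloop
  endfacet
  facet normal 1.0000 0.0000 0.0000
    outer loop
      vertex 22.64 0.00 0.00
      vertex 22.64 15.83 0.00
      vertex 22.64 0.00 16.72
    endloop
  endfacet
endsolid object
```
; perimeter-only toolpath
G21 ; units = mm
G90 ; absolute positioning
G28 ; home
; layer 1
G0 Z2.39
G0 X0.00 Y0.00
G1 X22.64 Y0.00
G1 X22.64 Y13.57
G1 X0.00 Y13.57
G1 X0.00 Y0.00
; layer 2
G0 Z4.78
G0 X0.00 Y0.00
G1 X22.64 Y0.00
G1 X22.64 Y11.31
G1 X0.00 Y11.31
G1 X0.00 Y0.00
; layer 3
G0 Z7.17
G0 X0.00 Y0.00
G1 X22.64 Y0.00
G1 X22.64 Y9.05
G1 X0.00 Y9.05
G1 X0.00 Y0.00
; layer 4
G0 Z9.55
G0 X0.00 Y0.00
G1 X22.64 Y0.00
G1 X22.64 Y6.78
G1 X0.00 Y6.78
G1 X0.00 Y0.00
; layer 5
G0 Z11.94
G0 X0.00 Y0.00
G1 X22.64 Y0.00
G1 X22.64 Y4.52
G1 X0.00 Y4.52
G1 X0.00 Y0.00
; layer 6
G0 Z14.33
G0 X0.00 Y0.00
G1 X22.64 Y0.00
G1 X22.64 Y2.26
G1 X0.00 Y2.26
G1 X0.00 Y0.00
M2 ; end

The solid is a wedge (ramp): 22.6 × 15.8 mm base, rising to 16.7 mm along the y=0 edge and sloping linearly to z=0 at y=15.8. Slicing at Δz = 2.39 mm — 7 equal slices spanning the solid's height, so layer i sits at z = i·h/7 — gives 6 non-empty perimeters. Each is a 4-segment closed polygon; G0 lifts to the layer z and rapids to the start vertex, then G1 traces the edges. The cross-section shrinks linearly with z (the slice at the apex is degenerate and omitted).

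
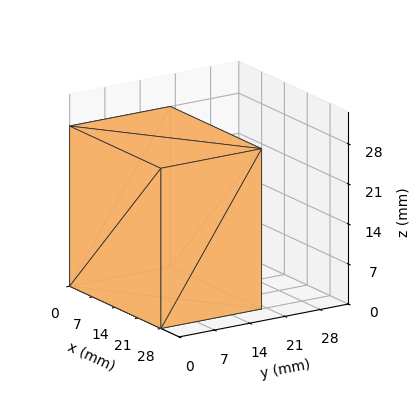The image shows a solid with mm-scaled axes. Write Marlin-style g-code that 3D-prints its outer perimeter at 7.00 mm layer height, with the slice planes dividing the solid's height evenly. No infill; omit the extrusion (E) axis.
Reading the render: the shape is a rectangular box, roughly 28 × 20 mm footprint and 28 mm tall (dimensions read to the nearest mm from the axis ticks). For the g-code, the solid's height is divided into equal slices at the stated Δz and each level perimeter traced with G1 moves after a G0 lift.

; perimeter-only toolpath
G21 ; units = mm
G90 ; absolute positioning
G28 ; home
; layer 1
G0 Z7.00
G0 X0.00 Y0.00
G1 X28.00 Y0.00
G1 X28.00 Y20.00
G1 X0.00 Y20.00
G1 X0.00 Y0.00
; layer 2
G0 Z14.00
G0 X0.00 Y0.00
G1 X28.00 Y0.00
G1 X28.00 Y20.00
G1 X0.00 Y20.00
G1 X0.00 Y0.00
; layer 3
G0 Z21.00
G0 X0.00 Y0.00
G1 X28.00 Y0.00
G1 X28.00 Y20.00
G1 X0.00 Y20.00
G1 X0.00 Y0.00
; layer 4
G0 Z28.00
G0 X0.00 Y0.00
G1 X28.00 Y0.00
G1 X28.00 Y20.00
G1 X0.00 Y20.00
G1 X0.00 Y0.00
M2 ; end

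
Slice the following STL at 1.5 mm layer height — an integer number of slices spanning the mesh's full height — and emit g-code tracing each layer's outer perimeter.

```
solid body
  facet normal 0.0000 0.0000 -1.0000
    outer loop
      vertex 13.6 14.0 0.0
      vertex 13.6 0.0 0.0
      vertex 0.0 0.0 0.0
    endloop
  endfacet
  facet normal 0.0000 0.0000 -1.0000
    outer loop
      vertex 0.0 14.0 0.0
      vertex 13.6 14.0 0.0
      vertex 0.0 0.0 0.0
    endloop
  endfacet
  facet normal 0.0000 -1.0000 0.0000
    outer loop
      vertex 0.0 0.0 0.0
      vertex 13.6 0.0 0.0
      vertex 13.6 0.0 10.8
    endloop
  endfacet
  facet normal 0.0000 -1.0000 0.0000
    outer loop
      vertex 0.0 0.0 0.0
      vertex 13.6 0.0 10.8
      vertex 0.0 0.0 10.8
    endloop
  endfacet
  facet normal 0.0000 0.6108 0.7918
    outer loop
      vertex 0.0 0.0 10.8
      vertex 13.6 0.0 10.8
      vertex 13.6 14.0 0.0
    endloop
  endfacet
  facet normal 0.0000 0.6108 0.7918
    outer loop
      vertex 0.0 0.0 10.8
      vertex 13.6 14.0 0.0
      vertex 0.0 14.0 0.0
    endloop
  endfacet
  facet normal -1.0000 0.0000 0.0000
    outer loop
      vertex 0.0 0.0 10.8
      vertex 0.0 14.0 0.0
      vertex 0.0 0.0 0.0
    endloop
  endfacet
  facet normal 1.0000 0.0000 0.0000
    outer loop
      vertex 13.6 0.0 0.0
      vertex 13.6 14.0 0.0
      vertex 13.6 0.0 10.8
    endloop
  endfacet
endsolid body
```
; perimeter-only toolpath
G21 ; units = mm
G90 ; absolute positioning
G28 ; home
; layer 1
G0 Z1.5
G0 X0.0 Y0.0
G1 X13.6 Y0.0
G1 X13.6 Y12.0
G1 X0.0 Y12.0
G1 X0.0 Y0.0
; layer 2
G0 Z3.1
G0 X0.0 Y0.0
G1 X13.6 Y0.0
G1 X13.6 Y10.0
G1 X0.0 Y10.0
G1 X0.0 Y0.0
; layer 3
G0 Z4.6
G0 X0.0 Y0.0
G1 X13.6 Y0.0
G1 X13.6 Y8.0
G1 X0.0 Y8.0
G1 X0.0 Y0.0
; layer 4
G0 Z6.2
G0 X0.0 Y0.0
G1 X13.6 Y0.0
G1 X13.6 Y6.0
G1 X0.0 Y6.0
G1 X0.0 Y0.0
; layer 5
G0 Z7.7
G0 X0.0 Y0.0
G1 X13.6 Y0.0
G1 X13.6 Y4.0
G1 X0.0 Y4.0
G1 X0.0 Y0.0
; layer 6
G0 Z9.3
G0 X0.0 Y0.0
G1 X13.6 Y0.0
G1 X13.6 Y2.0
G1 X0.0 Y2.0
G1 X0.0 Y0.0
M2 ; end

The solid is a wedge (ramp): 13.6 × 14 mm base, rising to 10.8 mm along the y=0 edge and sloping linearly to z=0 at y=14. Slicing at Δz = 1.5 mm — 7 equal slices spanning the solid's height, so layer i sits at z = i·h/7 — gives 6 non-empty perimeters. Each is a 4-segment closed polygon; G0 lifts to the layer z and rapids to the start vertex, then G1 traces the edges. The cross-section shrinks linearly with z (the slice at the apex is degenerate and omitted).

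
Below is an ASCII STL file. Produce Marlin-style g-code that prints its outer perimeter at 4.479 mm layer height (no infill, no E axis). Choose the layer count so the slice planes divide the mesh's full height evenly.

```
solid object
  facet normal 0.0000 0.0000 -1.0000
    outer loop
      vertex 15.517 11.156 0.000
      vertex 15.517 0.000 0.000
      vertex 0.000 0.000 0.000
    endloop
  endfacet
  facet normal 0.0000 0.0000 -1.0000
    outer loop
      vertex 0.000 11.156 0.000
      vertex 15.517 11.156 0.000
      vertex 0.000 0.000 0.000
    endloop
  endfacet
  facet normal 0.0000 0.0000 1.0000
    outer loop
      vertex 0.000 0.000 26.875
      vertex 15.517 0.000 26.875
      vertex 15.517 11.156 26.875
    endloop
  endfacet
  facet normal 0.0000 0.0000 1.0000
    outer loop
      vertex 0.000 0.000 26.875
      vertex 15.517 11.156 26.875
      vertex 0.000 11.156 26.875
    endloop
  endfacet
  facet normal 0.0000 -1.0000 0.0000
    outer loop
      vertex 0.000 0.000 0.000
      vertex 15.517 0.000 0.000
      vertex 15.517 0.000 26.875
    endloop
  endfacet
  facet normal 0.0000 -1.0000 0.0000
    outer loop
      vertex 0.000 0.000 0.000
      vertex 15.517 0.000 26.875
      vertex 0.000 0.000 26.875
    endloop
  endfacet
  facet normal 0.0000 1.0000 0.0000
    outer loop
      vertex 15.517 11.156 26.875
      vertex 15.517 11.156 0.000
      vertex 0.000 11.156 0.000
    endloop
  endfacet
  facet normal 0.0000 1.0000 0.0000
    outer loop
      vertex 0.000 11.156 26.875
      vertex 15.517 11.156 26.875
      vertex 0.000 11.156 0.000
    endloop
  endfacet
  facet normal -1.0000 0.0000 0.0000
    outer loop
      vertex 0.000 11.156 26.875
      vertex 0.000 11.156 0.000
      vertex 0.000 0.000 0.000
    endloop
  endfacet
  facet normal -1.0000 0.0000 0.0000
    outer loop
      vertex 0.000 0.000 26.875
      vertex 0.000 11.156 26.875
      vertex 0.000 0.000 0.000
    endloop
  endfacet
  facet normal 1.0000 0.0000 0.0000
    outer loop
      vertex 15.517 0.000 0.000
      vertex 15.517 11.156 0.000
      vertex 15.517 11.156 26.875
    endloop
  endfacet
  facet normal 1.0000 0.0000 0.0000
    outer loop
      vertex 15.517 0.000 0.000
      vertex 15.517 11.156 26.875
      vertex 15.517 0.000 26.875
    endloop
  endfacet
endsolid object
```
; perimeter-only toolpath
G21 ; units = mm
G90 ; absolute positioning
G28 ; home
; layer 1
G0 Z4.479
G0 X0.000 Y0.000
G1 X15.517 Y0.000
G1 X15.517 Y11.156
G1 X0.000 Y11.156
G1 X0.000 Y0.000
; layer 2
G0 Z8.958
G0 X0.000 Y0.000
G1 X15.517 Y0.000
G1 X15.517 Y11.156
G1 X0.000 Y11.156
G1 X0.000 Y0.000
; layer 3
G0 Z13.438
G0 X0.000 Y0.000
G1 X15.517 Y0.000
G1 X15.517 Y11.156
G1 X0.000 Y11.156
G1 X0.000 Y0.000
; layer 4
G0 Z17.917
G0 X0.000 Y0.000
G1 X15.517 Y0.000
G1 X15.517 Y11.156
G1 X0.000 Y11.156
G1 X0.000 Y0.000
; layer 5
G0 Z22.396
G0 X0.000 Y0.000
G1 X15.517 Y0.000
G1 X15.517 Y11.156
G1 X0.000 Y11.156
G1 X0.000 Y0.000
; layer 6
G0 Z26.875
G0 X0.000 Y0.000
G1 X15.517 Y0.000
G1 X15.517 Y11.156
G1 X0.000 Y11.156
G1 X0.000 Y0.000
M2 ; end

The solid is a rectangular box, roughly 15.5 × 11.2 mm footprint and 26.9 mm tall. Slicing at Δz = 4.479 mm — 6 equal slices spanning the solid's height, so layer i sits at z = i·h/6 — gives 6 non-empty perimeters. Each is a 4-segment closed polygon; G0 lifts to the layer z and rapids to the start vertex, then G1 traces the edges.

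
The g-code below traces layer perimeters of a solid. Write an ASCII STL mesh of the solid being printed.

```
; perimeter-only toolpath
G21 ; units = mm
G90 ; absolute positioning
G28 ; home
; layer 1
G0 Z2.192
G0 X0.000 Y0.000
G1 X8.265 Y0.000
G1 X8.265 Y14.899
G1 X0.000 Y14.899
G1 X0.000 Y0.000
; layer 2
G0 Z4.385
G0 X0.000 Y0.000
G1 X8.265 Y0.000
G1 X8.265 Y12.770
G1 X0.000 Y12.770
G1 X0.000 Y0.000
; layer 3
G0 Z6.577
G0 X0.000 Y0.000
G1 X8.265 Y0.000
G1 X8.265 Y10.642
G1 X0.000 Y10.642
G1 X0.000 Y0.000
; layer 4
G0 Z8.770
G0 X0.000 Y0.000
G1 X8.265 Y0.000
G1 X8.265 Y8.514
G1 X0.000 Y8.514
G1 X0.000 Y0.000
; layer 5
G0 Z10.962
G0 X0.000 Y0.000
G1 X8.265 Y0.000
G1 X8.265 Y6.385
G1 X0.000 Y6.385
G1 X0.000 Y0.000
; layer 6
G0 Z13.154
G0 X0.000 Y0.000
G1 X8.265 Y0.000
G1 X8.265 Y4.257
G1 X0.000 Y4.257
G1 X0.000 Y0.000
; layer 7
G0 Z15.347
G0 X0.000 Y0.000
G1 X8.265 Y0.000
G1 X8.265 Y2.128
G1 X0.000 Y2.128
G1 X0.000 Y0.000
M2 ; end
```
solid part
  facet normal 0.0000 0.0000 -1.0000
    outer loop
      vertex 8.265 17.027 0.000
      vertex 8.265 0.000 0.000
      vertex 0.000 0.000 0.000
    endloop
  endfacet
  facet normal 0.0000 0.0000 -1.0000
    outer loop
      vertex 0.000 17.027 0.000
      vertex 8.265 17.027 0.000
      vertex 0.000 0.000 0.000
    endloop
  endfacet
  facet normal 0.0000 -1.0000 0.0000
    outer loop
      vertex 0.000 0.000 0.000
      vertex 8.265 0.000 0.000
      vertex 8.265 0.000 17.539
    endloop
  endfacet
  facet normal 0.0000 -1.0000 0.0000
    outer loop
      vertex 0.000 0.000 0.000
      vertex 8.265 0.000 17.539
      vertex 0.000 0.000 17.539
    endloop
  endfacet
  facet normal 0.0000 0.7175 0.6966
    outer loop
      vertex 0.000 0.000 17.539
      vertex 8.265 0.000 17.539
      vertex 8.265 17.027 0.000
    endloop
  endfacet
  facet normal 0.0000 0.7175 0.6966
    outer loop
      vertex 0.000 0.000 17.539
      vertex 8.265 17.027 0.000
      vertex 0.000 17.027 0.000
    endloop
  endfacet
  facet normal -1.0000 0.0000 0.0000
    outer loop
      vertex 0.000 0.000 17.539
      vertex 0.000 17.027 0.000
      vertex 0.000 0.000 0.000
    endloop
  endfacet
  facet normal 1.0000 0.0000 0.0000
    outer loop
      vertex 8.265 0.000 0.000
      vertex 8.265 17.027 0.000
      vertex 8.265 0.000 17.539
    endloop
  endfacet
endsolid part

The G0 Z moves step by Δz≈2.192 mm. The G1 loops shrink linearly with z, so the solid tapers from its base footprint up to z≈17.5. Closing with a flat bottom cap and the tapered top and triangulating gives 8 facets — a wedge (ramp): 8.27 × 17 mm base, rising to 17.5 mm along the y=0 edge and sloping linearly to z=0 at y=17.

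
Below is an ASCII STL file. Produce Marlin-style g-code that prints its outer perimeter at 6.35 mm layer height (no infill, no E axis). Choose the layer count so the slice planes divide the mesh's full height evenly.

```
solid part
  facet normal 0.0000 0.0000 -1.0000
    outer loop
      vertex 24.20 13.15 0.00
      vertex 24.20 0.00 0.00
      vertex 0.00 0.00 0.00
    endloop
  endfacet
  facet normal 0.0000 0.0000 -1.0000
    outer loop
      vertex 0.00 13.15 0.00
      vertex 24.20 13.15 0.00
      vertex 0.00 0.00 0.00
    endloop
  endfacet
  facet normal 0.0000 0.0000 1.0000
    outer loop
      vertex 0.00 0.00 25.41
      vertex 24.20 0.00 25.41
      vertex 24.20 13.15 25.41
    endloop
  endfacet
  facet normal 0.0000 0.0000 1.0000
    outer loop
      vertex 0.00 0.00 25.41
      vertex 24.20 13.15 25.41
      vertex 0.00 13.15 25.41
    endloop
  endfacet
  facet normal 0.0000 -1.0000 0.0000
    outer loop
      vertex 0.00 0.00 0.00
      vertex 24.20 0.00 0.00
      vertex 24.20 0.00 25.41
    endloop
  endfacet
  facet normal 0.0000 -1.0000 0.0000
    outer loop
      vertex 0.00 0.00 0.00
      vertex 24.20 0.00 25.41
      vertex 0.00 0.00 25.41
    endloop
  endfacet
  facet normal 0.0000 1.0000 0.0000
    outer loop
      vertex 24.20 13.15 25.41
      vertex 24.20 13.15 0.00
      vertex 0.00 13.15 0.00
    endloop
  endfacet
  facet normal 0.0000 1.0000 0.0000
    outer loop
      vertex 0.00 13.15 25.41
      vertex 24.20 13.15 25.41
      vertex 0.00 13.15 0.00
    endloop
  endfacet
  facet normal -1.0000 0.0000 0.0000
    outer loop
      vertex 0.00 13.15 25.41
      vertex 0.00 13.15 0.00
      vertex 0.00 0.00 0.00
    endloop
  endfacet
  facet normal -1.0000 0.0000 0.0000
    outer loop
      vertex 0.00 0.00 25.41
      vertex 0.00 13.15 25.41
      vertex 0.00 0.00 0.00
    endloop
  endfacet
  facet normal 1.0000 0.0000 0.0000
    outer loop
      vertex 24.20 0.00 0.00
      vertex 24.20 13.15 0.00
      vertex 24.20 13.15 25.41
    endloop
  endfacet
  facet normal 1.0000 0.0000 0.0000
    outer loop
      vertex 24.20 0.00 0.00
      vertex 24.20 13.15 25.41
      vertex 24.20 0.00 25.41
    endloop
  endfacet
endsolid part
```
; perimeter-only toolpath
G21 ; units = mm
G90 ; absolute positioning
G28 ; home
; layer 1
G0 Z6.35
G0 X0.00 Y0.00
G1 X24.20 Y0.00
G1 X24.20 Y13.15
G1 X0.00 Y13.15
G1 X0.00 Y0.00
; layer 2
G0 Z12.71
G0 X0.00 Y0.00
G1 X24.20 Y0.00
G1 X24.20 Y13.15
G1 X0.00 Y13.15
G1 X0.00 Y0.00
; layer 3
G0 Z19.06
G0 X0.00 Y0.00
G1 X24.20 Y0.00
G1 X24.20 Y13.15
G1 X0.00 Y13.15
G1 X0.00 Y0.00
; layer 4
G0 Z25.41
G0 X0.00 Y0.00
G1 X24.20 Y0.00
G1 X24.20 Y13.15
G1 X0.00 Y13.15
G1 X0.00 Y0.00
M2 ; end

The solid is a rectangular box, roughly 24.2 × 13.2 mm footprint and 25.4 mm tall. Slicing at Δz = 6.35 mm — 4 equal slices spanning the solid's height, so layer i sits at z = i·h/4 — gives 4 non-empty perimeters. Each is a 4-segment closed polygon; G0 lifts to the layer z and rapids to the start vertex, then G1 traces the edges.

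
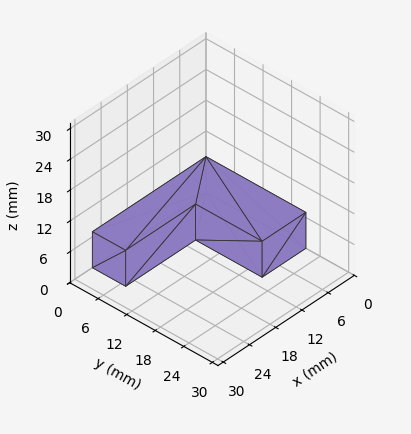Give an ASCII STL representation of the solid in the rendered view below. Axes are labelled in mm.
Reading the render: the shape is an L-shaped prism: outer 26 × 21 mm, arm thicknesses ≈ 7 mm (horizontal) and 10 mm (vertical), extruded 7 mm in z (dimensions read to the nearest mm from the axis ticks). For the STL, each face is triangulated and given an outward normal.

solid part
  facet normal 0.0000 0.0000 -1.0000
    outer loop
      vertex 26.000 7.000 0.000
      vertex 26.000 0.000 0.000
      vertex 0.000 0.000 0.000
    endloop
  endfacet
  facet normal 0.0000 0.0000 -1.0000
    outer loop
      vertex 10.000 7.000 0.000
      vertex 26.000 7.000 0.000
      vertex 0.000 0.000 0.000
    endloop
  endfacet
  facet normal 0.0000 0.0000 -1.0000
    outer loop
      vertex 10.000 21.000 0.000
      vertex 10.000 7.000 0.000
      vertex 0.000 0.000 0.000
    endloop
  endfacet
  facet normal 0.0000 0.0000 -1.0000
    outer loop
      vertex 0.000 21.000 0.000
      vertex 10.000 21.000 0.000
      vertex 0.000 0.000 0.000
    endloop
  endfacet
  facet normal 0.0000 0.0000 1.0000
    outer loop
      vertex 0.000 0.000 7.000
      vertex 26.000 0.000 7.000
      vertex 26.000 7.000 7.000
    endloop
  endfacet
  facet normal 0.0000 0.0000 1.0000
    outer loop
      vertex 0.000 0.000 7.000
      vertex 26.000 7.000 7.000
      vertex 10.000 7.000 7.000
    endloop
  endfacet
  facet normal 0.0000 0.0000 1.0000
    outer loop
      vertex 0.000 0.000 7.000
      vertex 10.000 7.000 7.000
      vertex 10.000 21.000 7.000
    endloop
  endfacet
  facet normal 0.0000 0.0000 1.0000
    outer loop
      vertex 0.000 0.000 7.000
      vertex 10.000 21.000 7.000
      vertex 0.000 21.000 7.000
    endloop
  endfacet
  facet normal 0.0000 -1.0000 0.0000
    outer loop
      vertex 0.000 0.000 0.000
      vertex 26.000 0.000 0.000
      vertex 26.000 0.000 7.000
    endloop
  endfacet
  facet normal 0.0000 -1.0000 0.0000
    outer loop
      vertex 0.000 0.000 0.000
      vertex 26.000 0.000 7.000
      vertex 0.000 0.000 7.000
    endloop
  endfacet
  facet normal 1.0000 0.0000 0.0000
    outer loop
      vertex 26.000 0.000 0.000
      vertex 26.000 7.000 0.000
      vertex 26.000 7.000 7.000
    endloop
  endfacet
  facet normal 1.0000 0.0000 0.0000
    outer loop
      vertex 26.000 0.000 0.000
      vertex 26.000 7.000 7.000
      vertex 26.000 0.000 7.000
    endloop
  endfacet
  facet normal 0.0000 1.0000 0.0000
    outer loop
      vertex 26.000 7.000 0.000
      vertex 10.000 7.000 0.000
      vertex 10.000 7.000 7.000
    endloop
  endfacet
  facet normal 0.0000 1.0000 0.0000
    outer loop
      vertex 26.000 7.000 0.000
      vertex 10.000 7.000 7.000
      vertex 26.000 7.000 7.000
    endloop
  endfacet
  facet normal 1.0000 0.0000 0.0000
    outer loop
      vertex 10.000 7.000 0.000
      vertex 10.000 21.000 0.000
      vertex 10.000 21.000 7.000
    endloop
  endfacet
  facet normal 1.0000 0.0000 0.0000
    outer loop
      vertex 10.000 7.000 0.000
      vertex 10.000 21.000 7.000
      vertex 10.000 7.000 7.000
    endloop
  endfacet
  facet normal 0.0000 1.0000 0.0000
    outer loop
      vertex 10.000 21.000 0.000
      vertex 0.000 21.000 0.000
      vertex 0.000 21.000 7.000
    endloop
  endfacet
  facet normal 0.0000 1.0000 0.0000
    outer loop
      vertex 10.000 21.000 0.000
      vertex 0.000 21.000 7.000
      vertex 10.000 21.000 7.000
    endloop
  endfacet
  facet normal -1.0000 0.0000 0.0000
    outer loop
      vertex 0.000 21.000 0.000
      vertex 0.000 0.000 0.000
      vertex 0.000 0.000 7.000
    endloop
  endfacet
  facet normal -1.0000 0.0000 0.0000
    outer loop
      vertex 0.000 21.000 0.000
      vertex 0.000 0.000 7.000
      vertex 0.000 21.000 7.000
    endloop
  endfacet
endsolid part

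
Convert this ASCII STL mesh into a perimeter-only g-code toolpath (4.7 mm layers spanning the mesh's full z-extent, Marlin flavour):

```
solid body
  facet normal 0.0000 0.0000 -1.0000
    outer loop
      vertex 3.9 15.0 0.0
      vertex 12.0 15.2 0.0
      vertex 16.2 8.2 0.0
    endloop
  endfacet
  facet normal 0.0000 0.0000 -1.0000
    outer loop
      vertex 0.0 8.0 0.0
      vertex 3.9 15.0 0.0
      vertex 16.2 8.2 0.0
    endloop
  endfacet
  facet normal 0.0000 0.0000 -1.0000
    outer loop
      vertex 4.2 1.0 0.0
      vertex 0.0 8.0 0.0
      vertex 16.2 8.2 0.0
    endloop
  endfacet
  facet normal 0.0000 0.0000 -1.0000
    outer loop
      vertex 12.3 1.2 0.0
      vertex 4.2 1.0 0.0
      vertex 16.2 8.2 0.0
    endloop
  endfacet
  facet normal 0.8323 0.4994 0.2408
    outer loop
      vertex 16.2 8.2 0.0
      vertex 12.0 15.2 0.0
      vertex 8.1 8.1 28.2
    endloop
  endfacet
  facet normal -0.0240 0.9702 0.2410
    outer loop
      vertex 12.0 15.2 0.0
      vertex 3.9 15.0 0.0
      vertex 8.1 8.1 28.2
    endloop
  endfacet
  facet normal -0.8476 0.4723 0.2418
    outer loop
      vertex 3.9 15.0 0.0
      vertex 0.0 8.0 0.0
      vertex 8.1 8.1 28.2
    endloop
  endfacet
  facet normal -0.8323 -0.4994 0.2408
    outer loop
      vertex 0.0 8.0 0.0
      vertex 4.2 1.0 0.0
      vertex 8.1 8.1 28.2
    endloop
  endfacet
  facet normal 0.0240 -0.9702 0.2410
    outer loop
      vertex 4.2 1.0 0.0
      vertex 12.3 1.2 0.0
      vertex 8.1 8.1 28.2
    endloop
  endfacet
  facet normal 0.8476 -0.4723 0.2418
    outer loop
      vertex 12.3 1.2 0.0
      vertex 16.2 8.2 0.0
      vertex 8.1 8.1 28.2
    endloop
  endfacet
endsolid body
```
; perimeter-only toolpath
G21 ; units = mm
G90 ; absolute positioning
G28 ; home
; layer 1
G0 Z4.7
G0 X14.8 Y8.2
G1 X11.4 Y14.0
G1 X4.6 Y13.8
G1 X1.4 Y8.0
G1 X4.9 Y2.2
G1 X11.6 Y2.4
G1 X14.8 Y8.2
; layer 2
G0 Z9.4
G0 X13.5 Y8.2
G1 X10.7 Y12.8
G1 X5.3 Y12.7
G1 X2.7 Y8.0
G1 X5.5 Y3.4
G1 X10.9 Y3.5
G1 X13.5 Y8.2
; layer 3
G0 Z14.1
G0 X12.1 Y8.1
G1 X10.0 Y11.6
G1 X6.0 Y11.5
G1 X4.1 Y8.1
G1 X6.2 Y4.6
G1 X10.2 Y4.7
G1 X12.1 Y8.1
; layer 4
G0 Z18.8
G0 X10.8 Y8.1
G1 X9.4 Y10.5
G1 X6.7 Y10.4
G1 X5.4 Y8.1
G1 X6.8 Y5.7
G1 X9.5 Y5.8
G1 X10.8 Y8.1
; layer 5
G0 Z23.5
G0 X9.4 Y8.1
G1 X8.8 Y9.3
G1 X7.4 Y9.2
G1 X6.8 Y8.1
G1 X7.5 Y6.9
G1 X8.8 Y7.0
G1 X9.4 Y8.1
M2 ; end

The solid is a regular 6-sided pyramid, base circumscribed radius ≈ 8.1 mm, apex at z ≈ 28.2 mm. Slicing at Δz = 4.7 mm — 6 equal slices spanning the solid's height, so layer i sits at z = i·h/6 — gives 5 non-empty perimeters. Each is a 6-segment closed polygon; G0 lifts to the layer z and rapids to the start vertex, then G1 traces the edges. The cross-section shrinks linearly with z (the slice at the apex is degenerate and omitted).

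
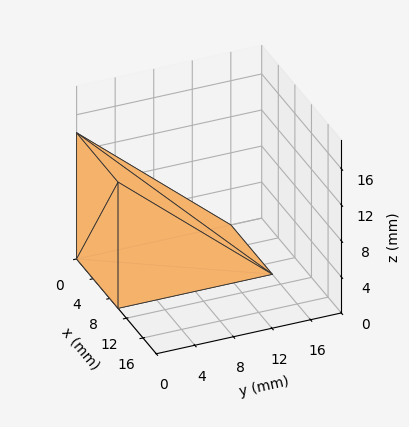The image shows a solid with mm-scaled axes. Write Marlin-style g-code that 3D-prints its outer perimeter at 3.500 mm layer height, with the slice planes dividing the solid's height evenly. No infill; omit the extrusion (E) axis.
Reading the render: the shape is a wedge (ramp): 10 × 16 mm base, rising to 14 mm along the y=0 edge and sloping linearly to z=0 at y=16 (dimensions read to the nearest mm from the axis ticks). For the g-code, the solid's height is divided into equal slices at the stated Δz and each level perimeter traced with G1 moves after a G0 lift.

; perimeter-only toolpath
G21 ; units = mm
G90 ; absolute positioning
G28 ; home
; layer 1
G0 Z3.500
G0 X0.000 Y0.000
G1 X10.000 Y0.000
G1 X10.000 Y12.000
G1 X0.000 Y12.000
G1 X0.000 Y0.000
; layer 2
G0 Z7.000
G0 X0.000 Y0.000
G1 X10.000 Y0.000
G1 X10.000 Y8.000
G1 X0.000 Y8.000
G1 X0.000 Y0.000
; layer 3
G0 Z10.500
G0 X0.000 Y0.000
G1 X10.000 Y0.000
G1 X10.000 Y4.000
G1 X0.000 Y4.000
G1 X0.000 Y0.000
M2 ; end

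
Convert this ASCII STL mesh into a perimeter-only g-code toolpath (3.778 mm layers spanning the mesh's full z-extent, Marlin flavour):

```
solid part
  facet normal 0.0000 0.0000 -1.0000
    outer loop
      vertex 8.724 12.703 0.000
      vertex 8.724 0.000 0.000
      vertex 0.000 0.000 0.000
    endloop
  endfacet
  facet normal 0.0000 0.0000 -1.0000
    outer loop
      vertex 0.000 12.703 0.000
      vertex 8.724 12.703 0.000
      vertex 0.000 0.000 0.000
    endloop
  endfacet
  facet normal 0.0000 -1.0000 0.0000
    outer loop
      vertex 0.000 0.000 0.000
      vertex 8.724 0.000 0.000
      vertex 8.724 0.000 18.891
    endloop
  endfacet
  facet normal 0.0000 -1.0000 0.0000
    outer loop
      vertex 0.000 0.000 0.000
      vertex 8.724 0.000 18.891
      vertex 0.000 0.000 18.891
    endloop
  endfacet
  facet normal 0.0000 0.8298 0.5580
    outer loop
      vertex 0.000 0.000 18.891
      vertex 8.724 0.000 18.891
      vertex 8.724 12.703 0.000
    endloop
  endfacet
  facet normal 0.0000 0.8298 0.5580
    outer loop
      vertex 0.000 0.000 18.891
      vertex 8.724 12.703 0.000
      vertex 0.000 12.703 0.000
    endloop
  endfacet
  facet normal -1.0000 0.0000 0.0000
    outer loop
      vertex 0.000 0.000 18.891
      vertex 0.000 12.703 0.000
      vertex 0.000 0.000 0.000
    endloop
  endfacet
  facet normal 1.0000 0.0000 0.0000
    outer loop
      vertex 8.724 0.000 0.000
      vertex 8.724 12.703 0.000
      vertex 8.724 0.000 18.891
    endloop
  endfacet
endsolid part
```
; perimeter-only toolpath
G21 ; units = mm
G90 ; absolute positioning
G28 ; home
; layer 1
G0 Z3.778
G0 X0.000 Y0.000
G1 X8.724 Y0.000
G1 X8.724 Y10.162
G1 X0.000 Y10.162
G1 X0.000 Y0.000
; layer 2
G0 Z7.556
G0 X0.000 Y0.000
G1 X8.724 Y0.000
G1 X8.724 Y7.622
G1 X0.000 Y7.622
G1 X0.000 Y0.000
; layer 3
G0 Z11.335
G0 X0.000 Y0.000
G1 X8.724 Y0.000
G1 X8.724 Y5.081
G1 X0.000 Y5.081
G1 X0.000 Y0.000
; layer 4
G0 Z15.113
G0 X0.000 Y0.000
G1 X8.724 Y0.000
G1 X8.724 Y2.541
G1 X0.000 Y2.541
G1 X0.000 Y0.000
M2 ; end

The solid is a wedge (ramp): 8.72 × 12.7 mm base, rising to 18.9 mm along the y=0 edge and sloping linearly to z=0 at y=12.7. Slicing at Δz = 3.778 mm — 5 equal slices spanning the solid's height, so layer i sits at z = i·h/5 — gives 4 non-empty perimeters. Each is a 4-segment closed polygon; G0 lifts to the layer z and rapids to the start vertex, then G1 traces the edges. The cross-section shrinks linearly with z (the slice at the apex is degenerate and omitted).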